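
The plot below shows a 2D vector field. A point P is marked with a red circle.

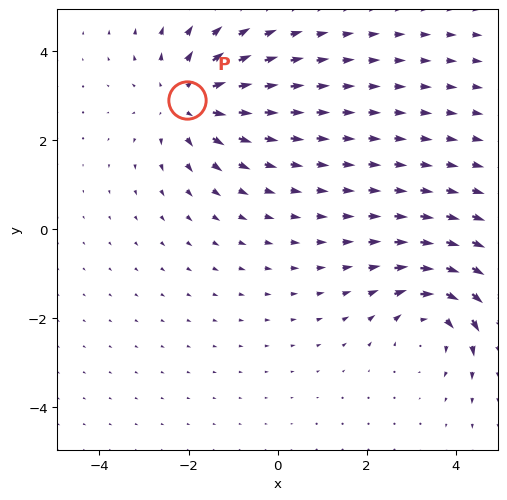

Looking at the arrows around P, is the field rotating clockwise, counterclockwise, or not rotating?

not rotating

Near P at (-2.0, 2.9) the arrows show no circulation. The curl there is ≈0.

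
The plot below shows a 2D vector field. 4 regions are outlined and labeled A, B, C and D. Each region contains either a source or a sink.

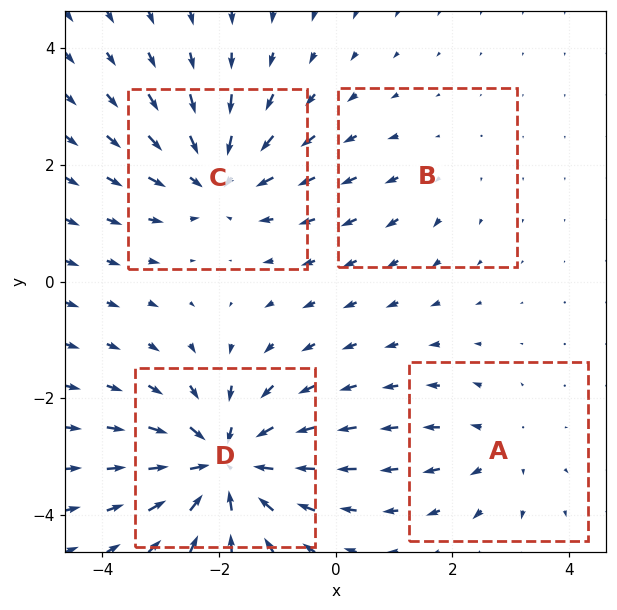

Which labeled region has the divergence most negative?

D

Divergence at each region's feature centre — A: about +3, B: about +2, C: about -5, D: about -7. Region D is most negative.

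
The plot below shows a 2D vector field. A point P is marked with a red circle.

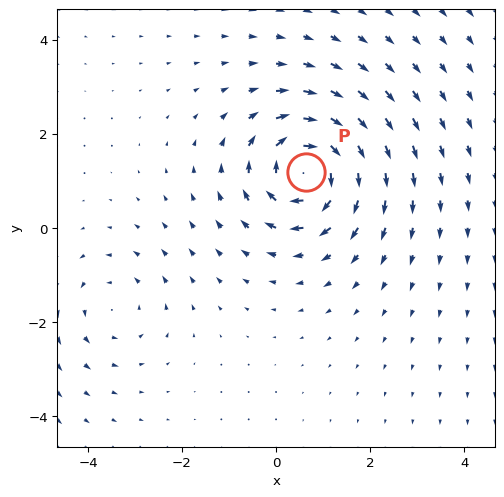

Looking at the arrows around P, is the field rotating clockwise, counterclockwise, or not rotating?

Near P at (0.6, 1.2) the arrows circulate clockwise. The curl (z-component) there is about -6; negative curl means clockwise rotation.

clockwise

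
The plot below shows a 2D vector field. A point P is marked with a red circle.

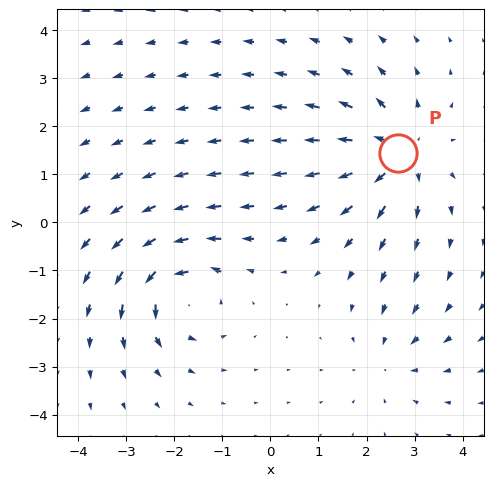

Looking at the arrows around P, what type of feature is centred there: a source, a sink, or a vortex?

source

At P (2.7, 1.4) the arrows spread outward. Divergence about +5, curl ≈0 — positive divergence with near-zero curl is a source.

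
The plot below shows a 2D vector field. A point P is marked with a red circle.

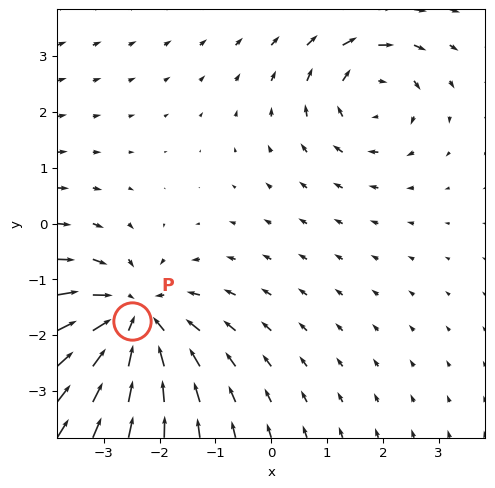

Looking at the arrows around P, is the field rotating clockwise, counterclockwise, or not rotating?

Near P at (-2.5, -1.7) the arrows show no circulation. The curl there is ≈0.

not rotating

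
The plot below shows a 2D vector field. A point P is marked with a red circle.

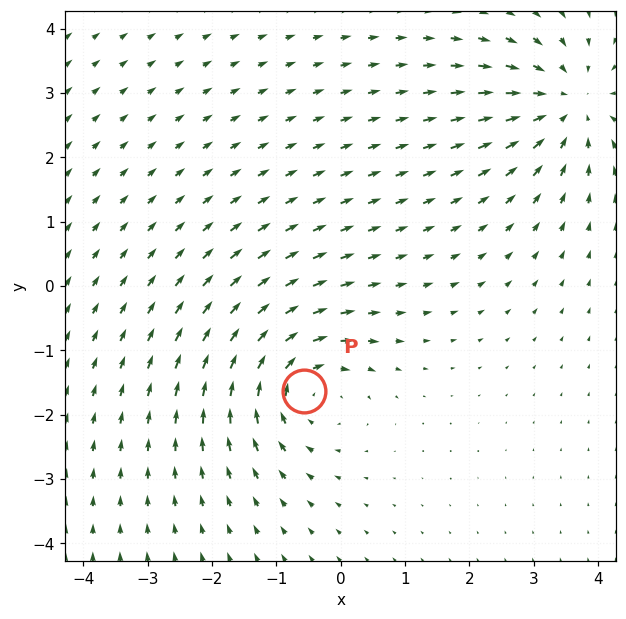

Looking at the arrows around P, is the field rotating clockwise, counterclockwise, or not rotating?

clockwise

Near P at (-0.6, -1.6) the arrows circulate clockwise. The curl (z-component) there is about -3; negative curl means clockwise rotation.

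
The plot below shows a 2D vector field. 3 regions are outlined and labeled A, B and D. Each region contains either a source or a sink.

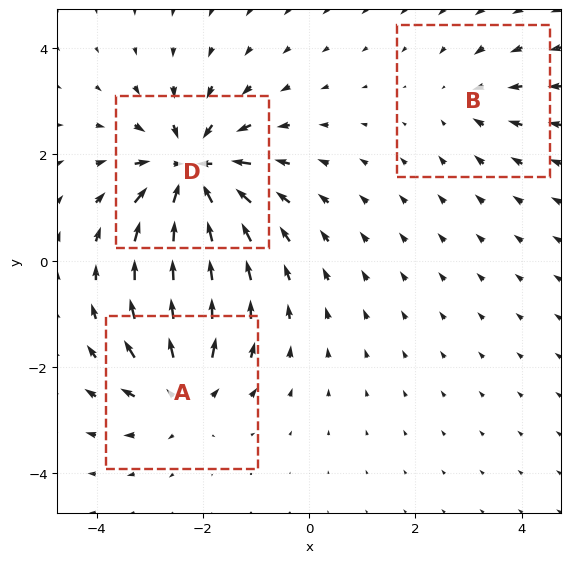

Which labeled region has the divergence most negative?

D

Divergence at each region's feature centre — A: about +4, B: about -2, D: about -6. Region D is most negative.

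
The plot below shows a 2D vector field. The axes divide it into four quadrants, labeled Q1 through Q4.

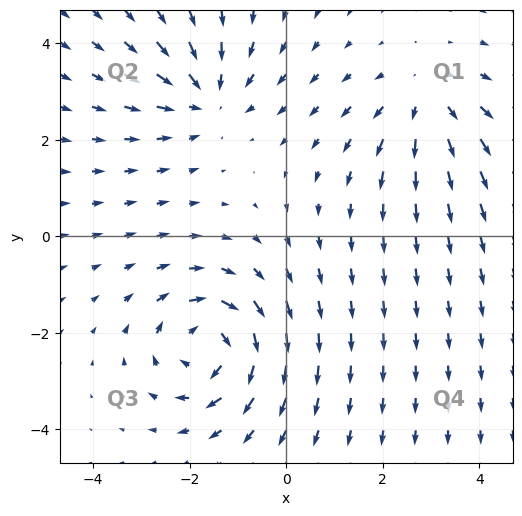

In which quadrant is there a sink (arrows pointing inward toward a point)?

Q2

The sink sits at approximately (-1.6, 2.9), which lies in quadrant Q2. The divergence there is about -3, negative as expected for a sink.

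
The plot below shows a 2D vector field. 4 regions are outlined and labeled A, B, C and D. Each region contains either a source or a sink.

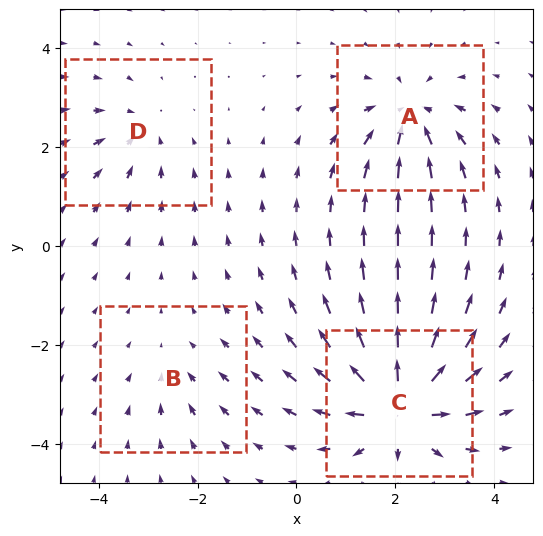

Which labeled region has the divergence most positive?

C

Divergence at each region's feature centre — A: about -6, B: about -2, C: about +9, D: about -4. Region C is most positive.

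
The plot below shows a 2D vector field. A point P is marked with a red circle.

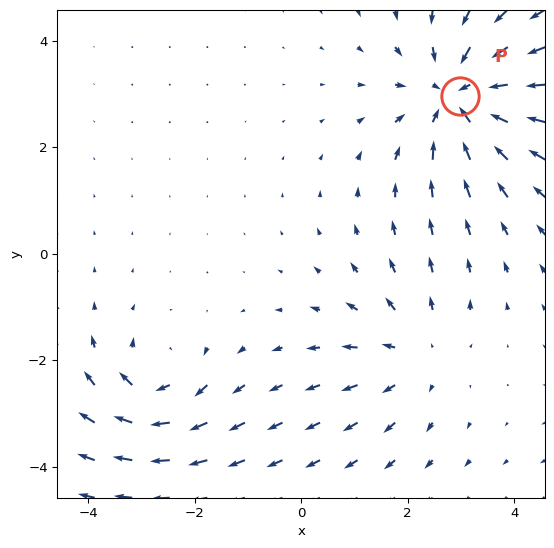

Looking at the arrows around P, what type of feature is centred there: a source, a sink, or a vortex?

At P (3.0, 3.0) the arrows converge inward. Divergence about -4, curl ≈0 — negative divergence with near-zero curl is a sink.

sink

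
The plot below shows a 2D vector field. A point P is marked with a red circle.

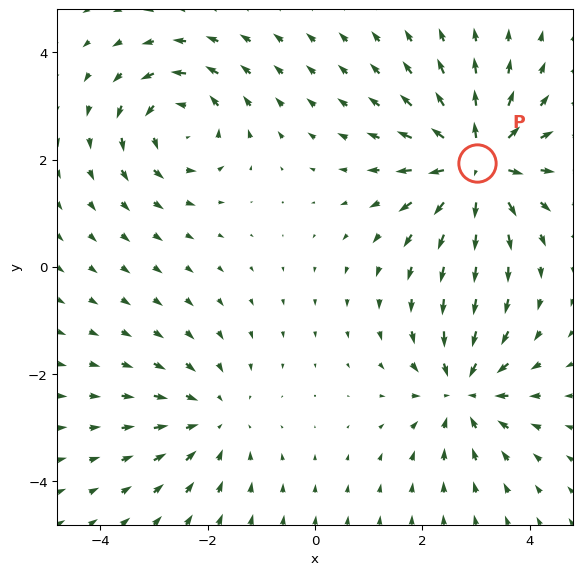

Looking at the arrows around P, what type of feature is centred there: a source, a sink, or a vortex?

source

At P (3.0, 1.9) the arrows spread outward. Divergence about +6, curl ≈0 — positive divergence with near-zero curl is a source.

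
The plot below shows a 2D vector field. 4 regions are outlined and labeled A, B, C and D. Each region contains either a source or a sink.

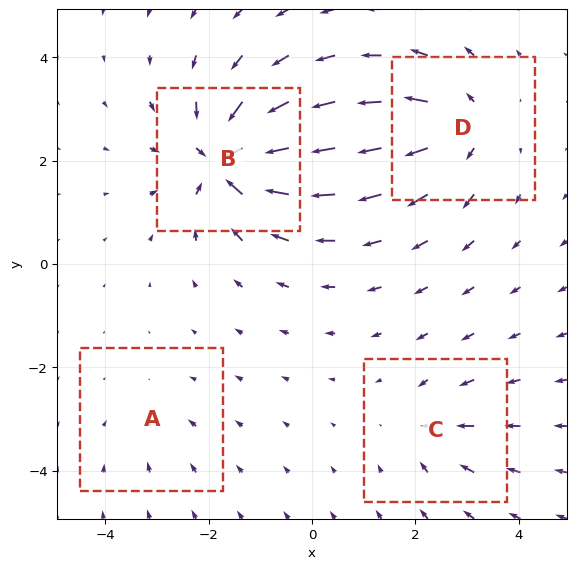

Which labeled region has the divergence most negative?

Divergence at each region's feature centre — A: about -2, B: about -9, C: about -4, D: about +6. Region B is most negative.

B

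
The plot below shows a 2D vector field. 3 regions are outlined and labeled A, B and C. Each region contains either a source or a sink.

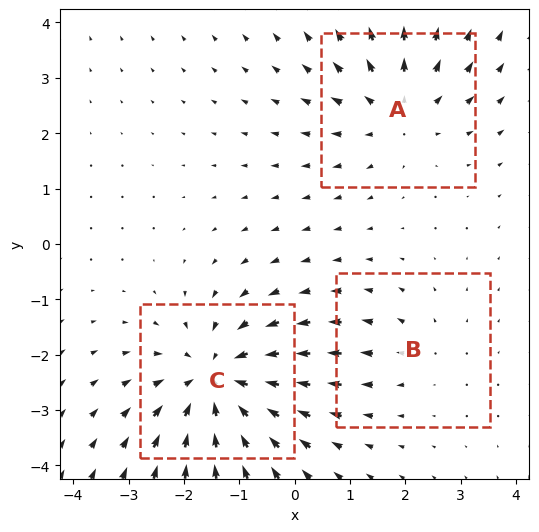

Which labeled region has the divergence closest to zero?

Divergence at each region's feature centre — A: about +3, B: about +2, C: about -5. Region B is closest to zero.

B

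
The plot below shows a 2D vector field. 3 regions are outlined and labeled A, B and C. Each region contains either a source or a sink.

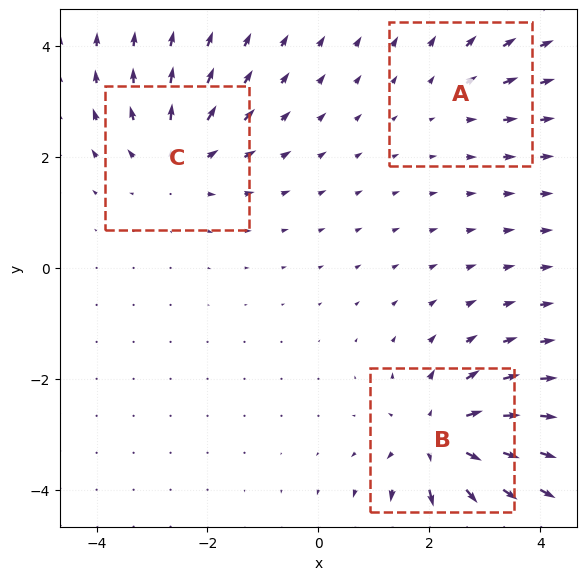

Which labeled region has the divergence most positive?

Divergence at each region's feature centre — A: about +2, B: about +5, C: about +3. Region B is most positive.

B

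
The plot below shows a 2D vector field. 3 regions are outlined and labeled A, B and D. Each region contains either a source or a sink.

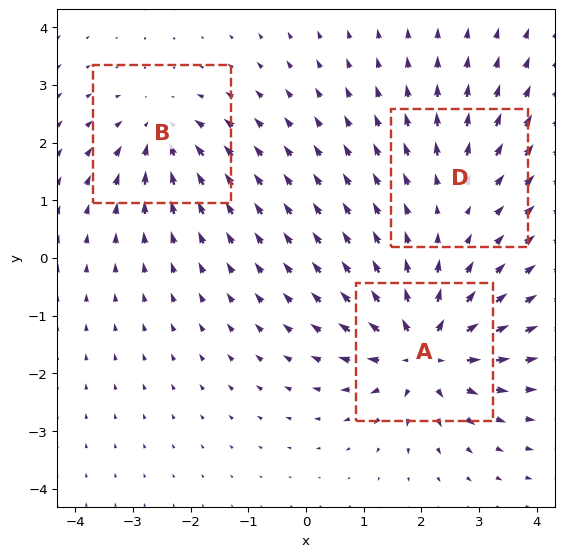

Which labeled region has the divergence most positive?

Divergence at each region's feature centre — A: about +6, B: about -4, D: about +2. Region A is most positive.

A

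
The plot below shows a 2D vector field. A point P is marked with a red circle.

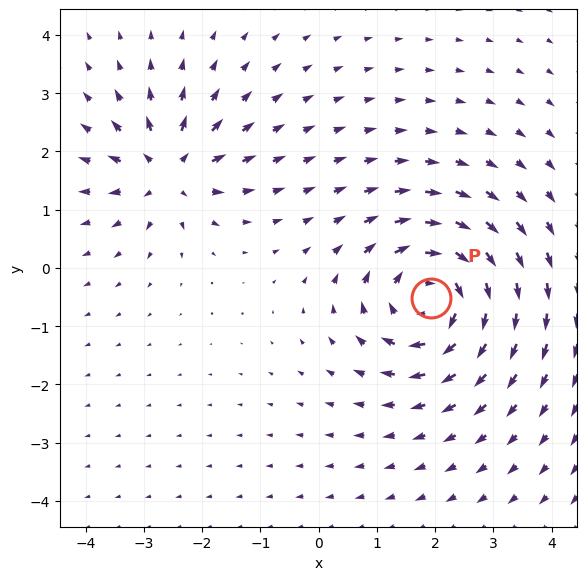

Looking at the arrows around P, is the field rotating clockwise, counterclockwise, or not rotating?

clockwise

Near P at (1.9, -0.5) the arrows circulate clockwise. The curl (z-component) there is about -5; negative curl means clockwise rotation.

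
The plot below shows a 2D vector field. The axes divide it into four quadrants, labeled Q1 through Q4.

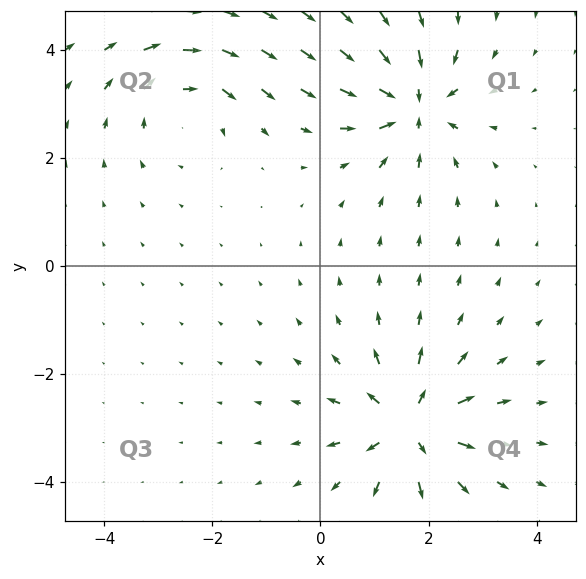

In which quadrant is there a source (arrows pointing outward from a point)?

The source sits at approximately (1.6, -2.9), which lies in quadrant Q4. The divergence there is about +5, positive as expected for a source.

Q4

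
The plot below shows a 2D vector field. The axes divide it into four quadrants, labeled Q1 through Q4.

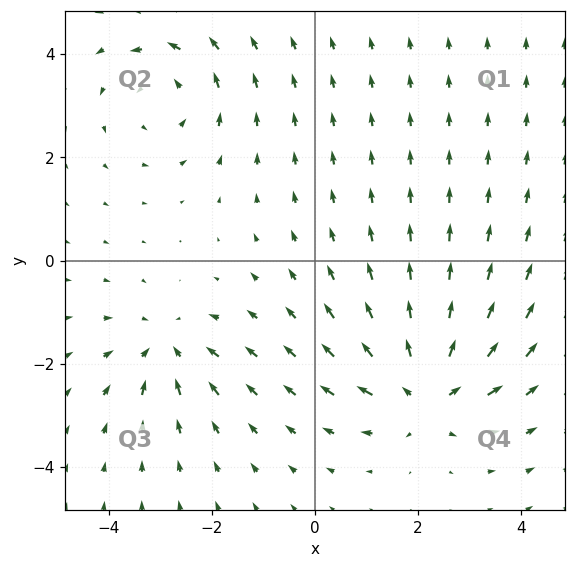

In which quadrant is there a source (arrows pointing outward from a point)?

The source sits at approximately (2.2, -2.5), which lies in quadrant Q4. The divergence there is about +5, positive as expected for a source.

Q4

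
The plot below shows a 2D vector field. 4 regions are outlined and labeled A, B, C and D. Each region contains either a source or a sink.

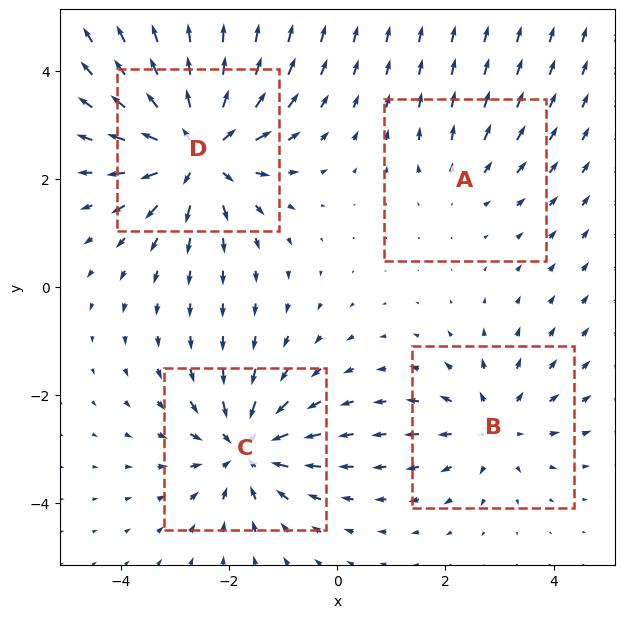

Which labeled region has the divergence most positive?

Divergence at each region's feature centre — A: about +2, B: about +4, C: about -5, D: about +7. Region D is most positive.

D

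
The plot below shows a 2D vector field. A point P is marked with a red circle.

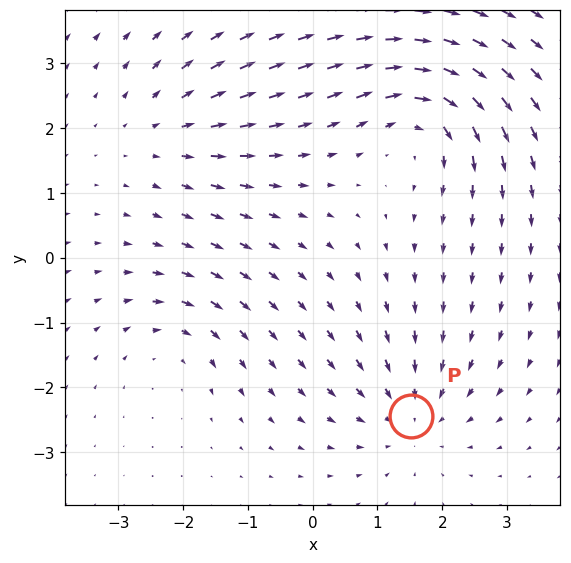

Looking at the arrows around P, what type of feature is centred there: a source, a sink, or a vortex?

At P (1.5, -2.4) the arrows converge inward. Divergence about -4, curl ≈0 — negative divergence with near-zero curl is a sink.

sink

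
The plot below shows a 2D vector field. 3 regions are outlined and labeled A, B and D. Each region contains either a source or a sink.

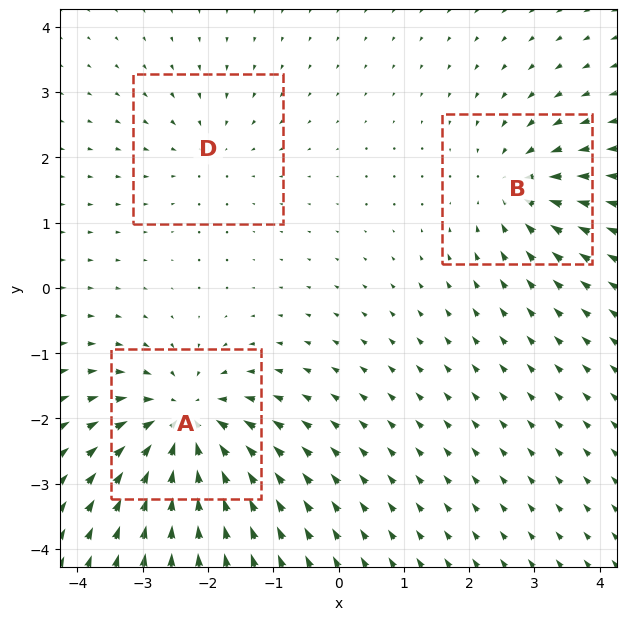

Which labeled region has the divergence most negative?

A

Divergence at each region's feature centre — A: about -6, B: about -4, D: about -2. Region A is most negative.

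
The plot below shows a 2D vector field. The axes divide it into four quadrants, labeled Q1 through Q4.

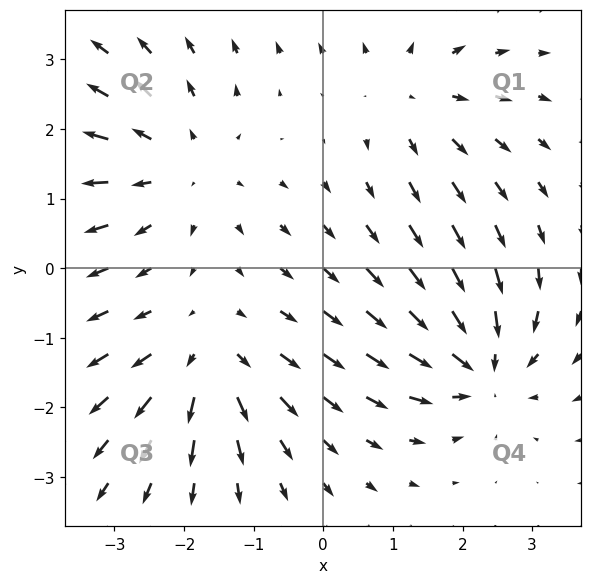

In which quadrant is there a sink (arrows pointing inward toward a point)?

The sink sits at approximately (2.3, -1.4), which lies in quadrant Q4. The divergence there is about -7, negative as expected for a sink.

Q4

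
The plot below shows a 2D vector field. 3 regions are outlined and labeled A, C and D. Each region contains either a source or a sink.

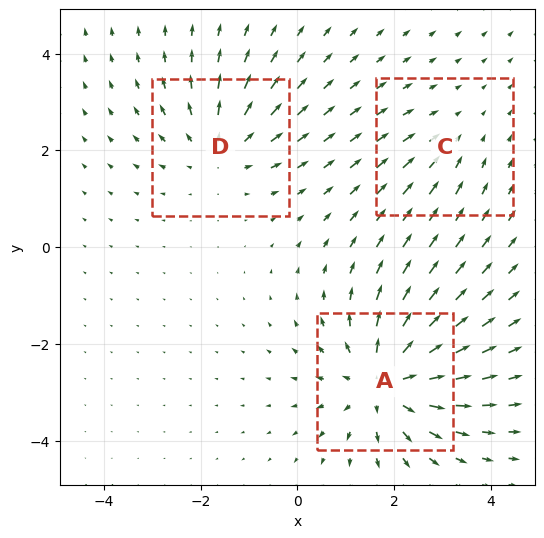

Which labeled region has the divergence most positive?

Divergence at each region's feature centre — A: about +5, C: about -2, D: about +3. Region A is most positive.

A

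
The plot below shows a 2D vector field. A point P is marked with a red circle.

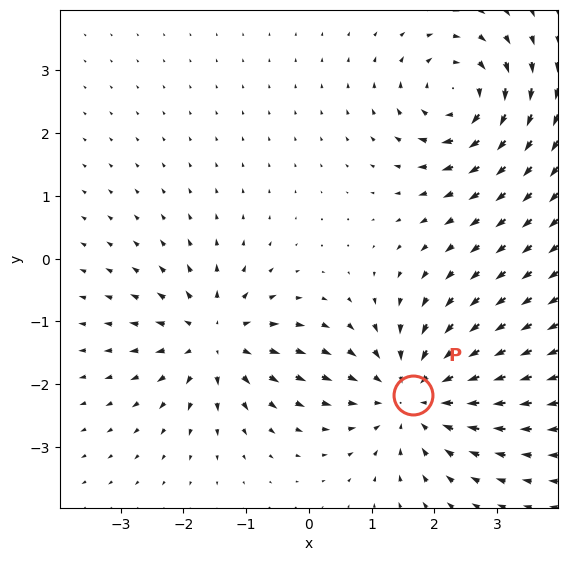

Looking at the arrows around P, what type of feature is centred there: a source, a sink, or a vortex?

sink

At P (1.7, -2.2) the arrows converge inward. Divergence about -5, curl ≈0 — negative divergence with near-zero curl is a sink.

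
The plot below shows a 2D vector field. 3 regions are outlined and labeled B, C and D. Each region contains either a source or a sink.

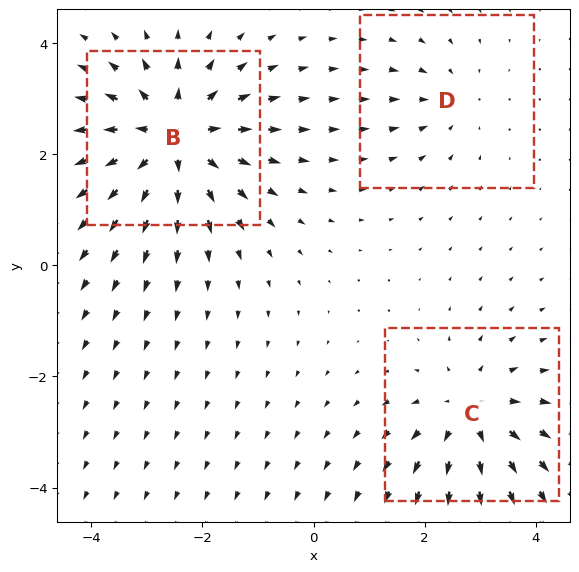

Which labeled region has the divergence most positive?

B

Divergence at each region's feature centre — B: about +5, C: about +3, D: about -2. Region B is most positive.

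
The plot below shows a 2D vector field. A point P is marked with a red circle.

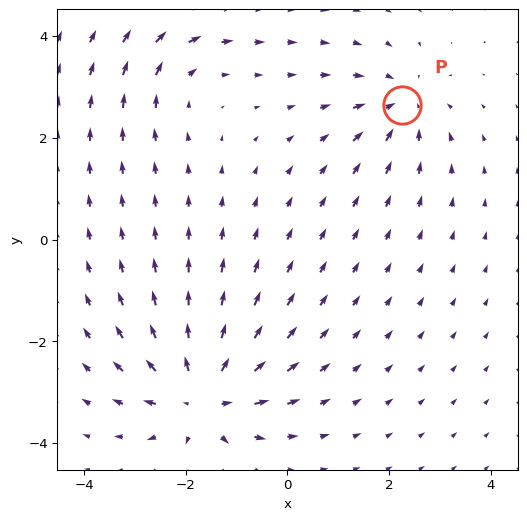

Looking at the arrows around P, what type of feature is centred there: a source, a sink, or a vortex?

sink

At P (2.3, 2.7) the arrows converge inward. Divergence about -3, curl ≈0 — negative divergence with near-zero curl is a sink.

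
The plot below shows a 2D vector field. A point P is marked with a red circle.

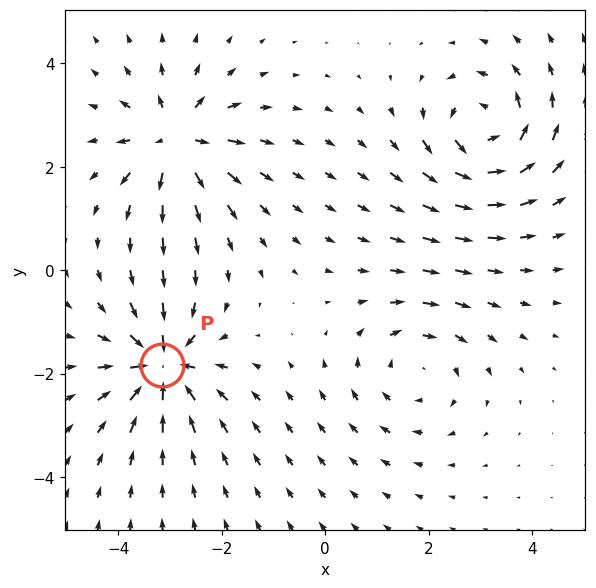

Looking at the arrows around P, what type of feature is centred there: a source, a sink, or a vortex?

sink

At P (-3.2, -1.8) the arrows converge inward. Divergence about -7, curl ≈0 — negative divergence with near-zero curl is a sink.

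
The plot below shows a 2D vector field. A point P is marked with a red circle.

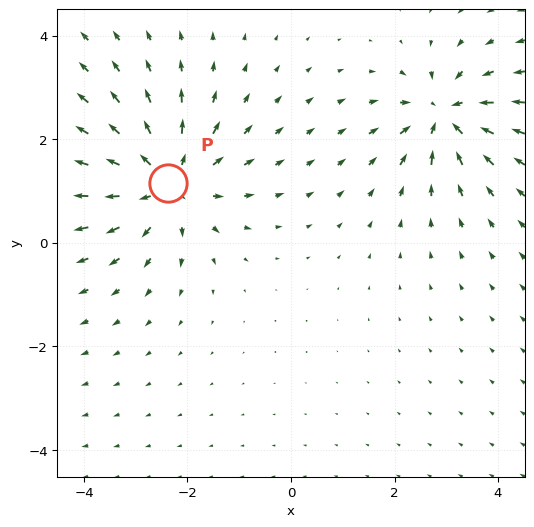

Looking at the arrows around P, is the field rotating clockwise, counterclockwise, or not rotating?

Near P at (-2.4, 1.2) the arrows show no circulation. The curl there is ≈0.

not rotating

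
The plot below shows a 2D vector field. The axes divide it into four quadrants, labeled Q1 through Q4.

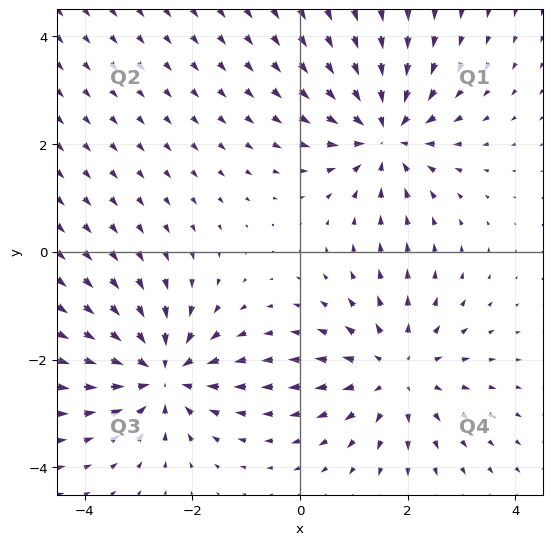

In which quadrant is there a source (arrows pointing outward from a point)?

The source sits at approximately (1.8, -2.2), which lies in quadrant Q4. The divergence there is about +4, positive as expected for a source.

Q4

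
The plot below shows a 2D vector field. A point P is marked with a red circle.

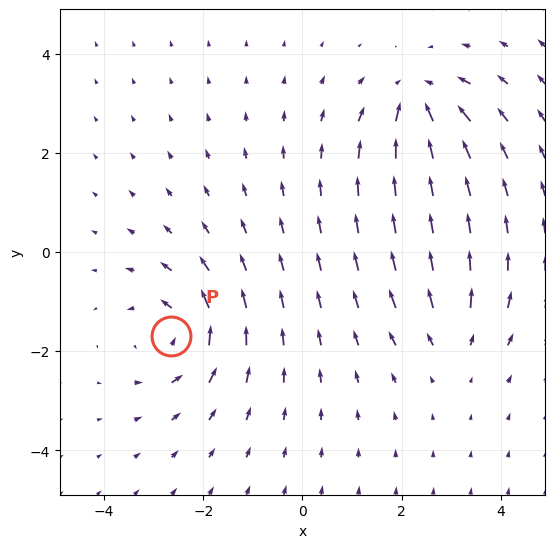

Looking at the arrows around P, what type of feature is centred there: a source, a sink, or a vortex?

At P (-2.6, -1.7) the arrows circulate counterclockwise. Divergence ≈0, curl about +5 — near-zero divergence with nonzero curl is a vortex.

vortex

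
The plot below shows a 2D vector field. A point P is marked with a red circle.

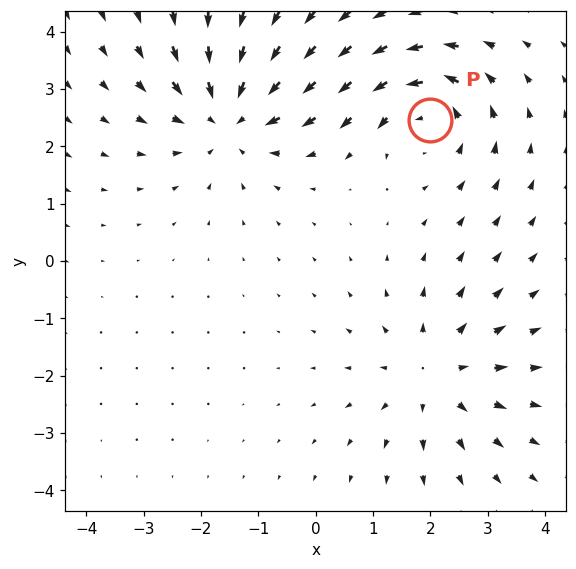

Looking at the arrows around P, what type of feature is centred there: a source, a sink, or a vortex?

vortex

At P (2.0, 2.5) the arrows circulate counterclockwise. Divergence ≈0, curl about +4 — near-zero divergence with nonzero curl is a vortex.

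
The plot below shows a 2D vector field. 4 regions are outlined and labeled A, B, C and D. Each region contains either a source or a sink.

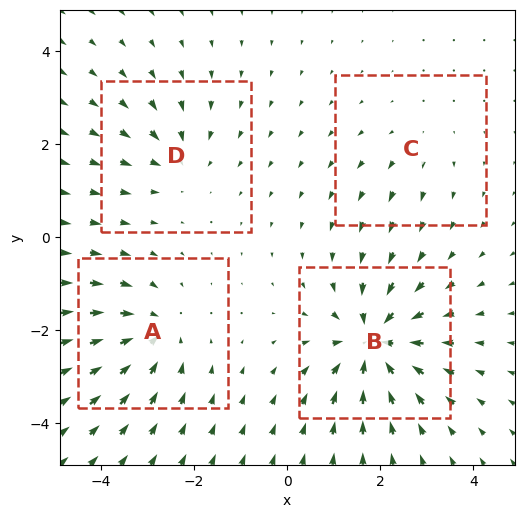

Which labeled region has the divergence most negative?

Divergence at each region's feature centre — A: about -5, B: about -8, C: about +2, D: about -4. Region B is most negative.

B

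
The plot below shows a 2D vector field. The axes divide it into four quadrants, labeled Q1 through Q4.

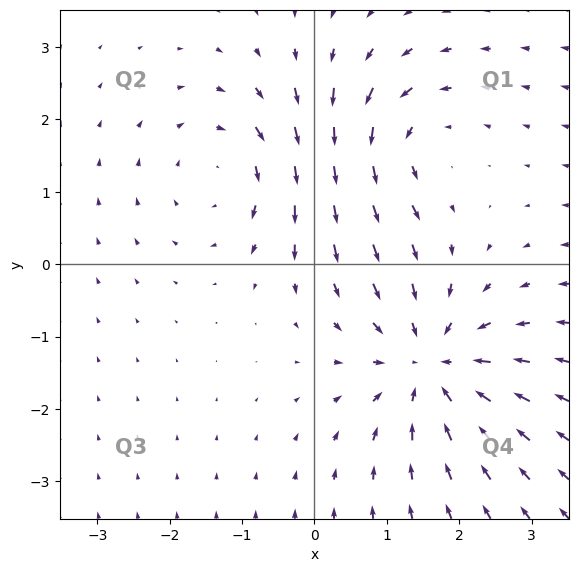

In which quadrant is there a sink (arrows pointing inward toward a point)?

The sink sits at approximately (1.6, -1.4), which lies in quadrant Q4. The divergence there is about -5, negative as expected for a sink.

Q4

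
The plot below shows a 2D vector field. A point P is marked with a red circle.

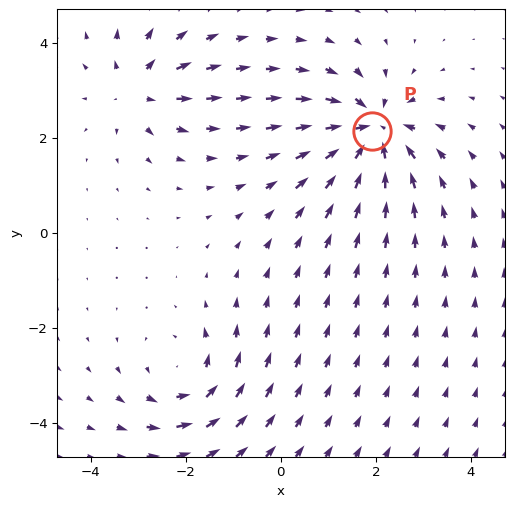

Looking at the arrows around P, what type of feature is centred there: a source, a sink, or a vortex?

sink

At P (1.9, 2.1) the arrows converge inward. Divergence about -5, curl ≈0 — negative divergence with near-zero curl is a sink.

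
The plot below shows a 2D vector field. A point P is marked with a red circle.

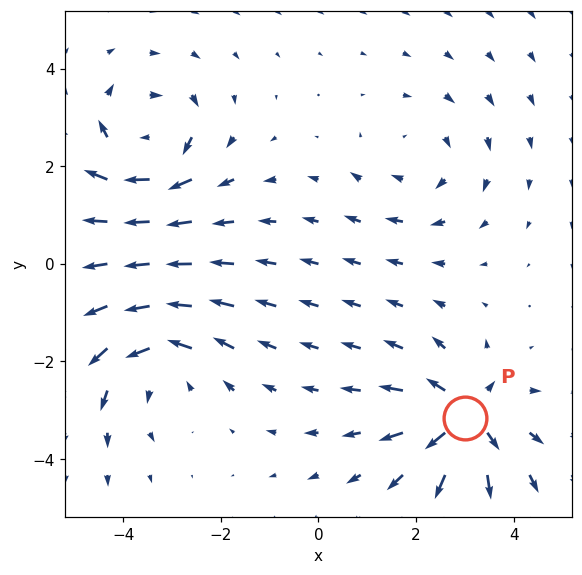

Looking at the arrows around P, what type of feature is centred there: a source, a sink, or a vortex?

source

At P (3.0, -3.2) the arrows spread outward. Divergence about +5, curl ≈0 — positive divergence with near-zero curl is a source.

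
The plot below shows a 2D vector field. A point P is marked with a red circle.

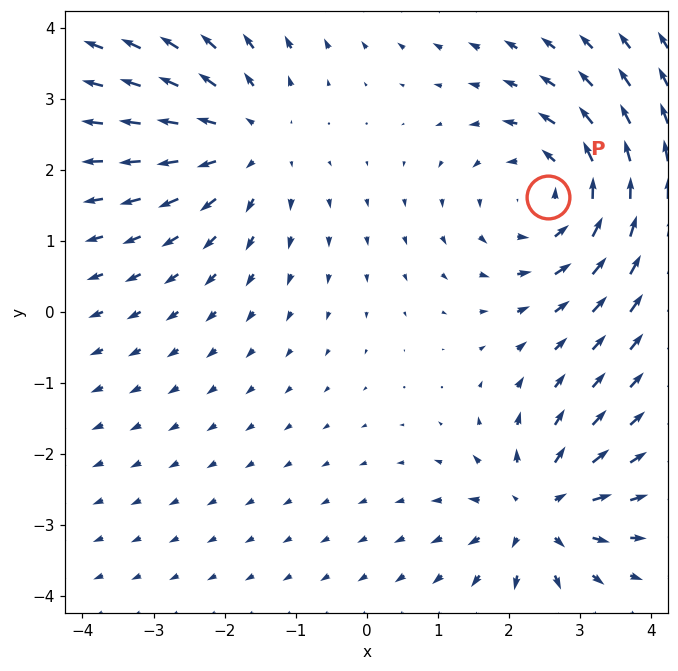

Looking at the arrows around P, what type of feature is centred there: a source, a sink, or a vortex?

At P (2.6, 1.6) the arrows circulate counterclockwise. Divergence ≈0, curl about +4 — near-zero divergence with nonzero curl is a vortex.

vortex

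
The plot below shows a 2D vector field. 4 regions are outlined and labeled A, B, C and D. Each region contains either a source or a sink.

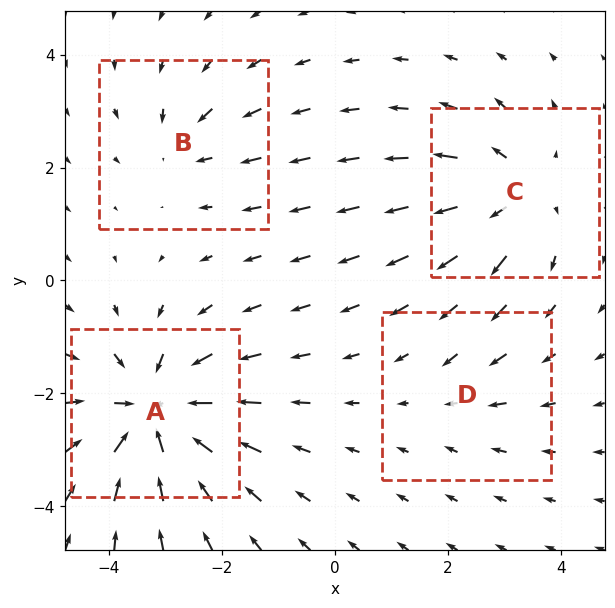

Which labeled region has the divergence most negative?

Divergence at each region's feature centre — A: about -7, B: about -3, C: about +5, D: about -2. Region A is most negative.

A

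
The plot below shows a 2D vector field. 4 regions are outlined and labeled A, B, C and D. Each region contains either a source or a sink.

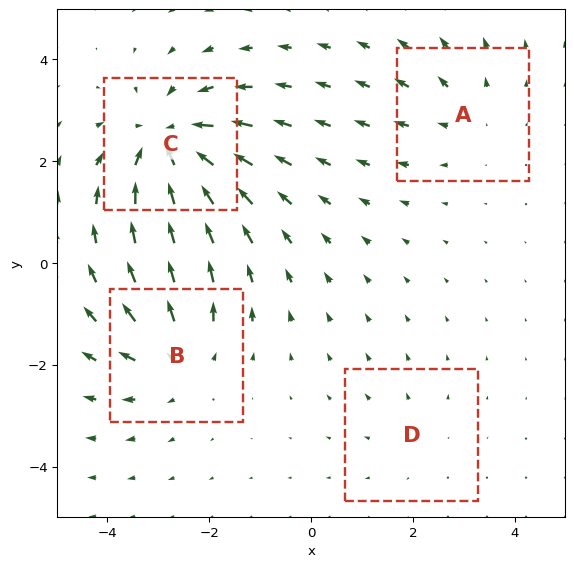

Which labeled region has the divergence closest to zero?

Divergence at each region's feature centre — A: about +3, B: about +4, C: about -7, D: about +2. Region D is closest to zero.

D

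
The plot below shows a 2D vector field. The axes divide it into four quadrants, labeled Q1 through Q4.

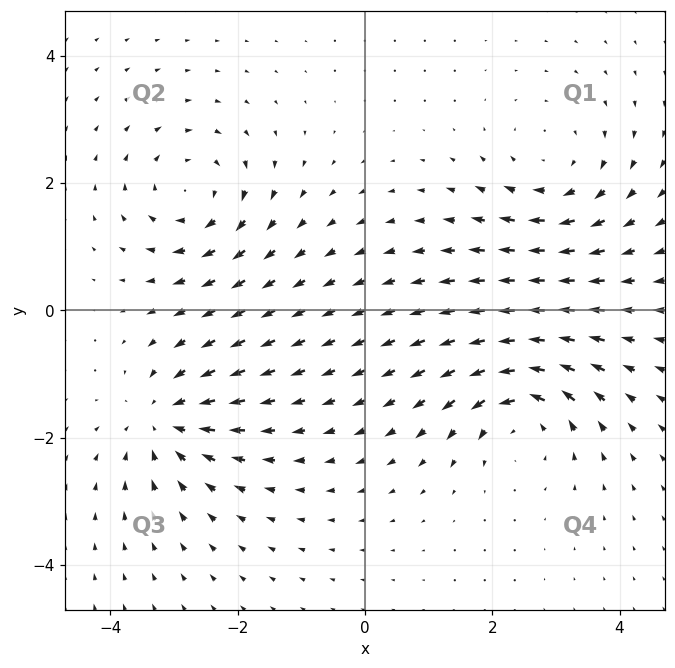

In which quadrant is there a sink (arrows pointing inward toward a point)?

Q3

The sink sits at approximately (-3.1, -1.7), which lies in quadrant Q3. The divergence there is about -6, negative as expected for a sink.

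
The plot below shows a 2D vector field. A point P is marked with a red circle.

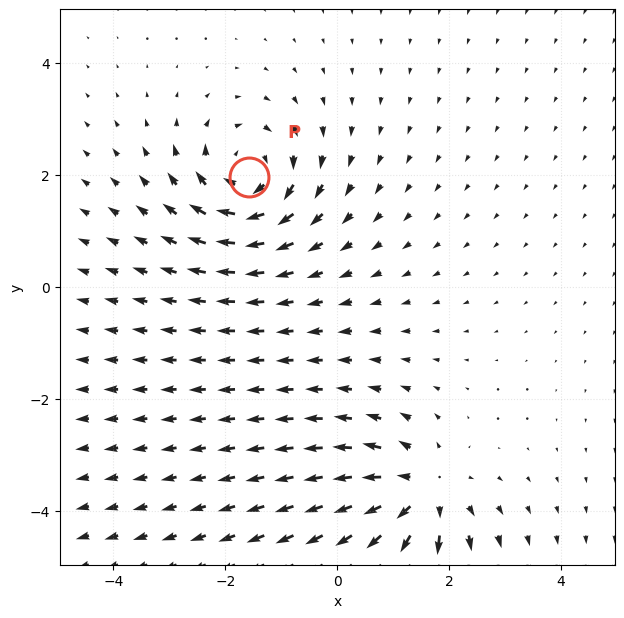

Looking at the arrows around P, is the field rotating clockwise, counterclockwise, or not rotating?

Near P at (-1.6, 2.0) the arrows circulate clockwise. The curl (z-component) there is about -5; negative curl means clockwise rotation.

clockwise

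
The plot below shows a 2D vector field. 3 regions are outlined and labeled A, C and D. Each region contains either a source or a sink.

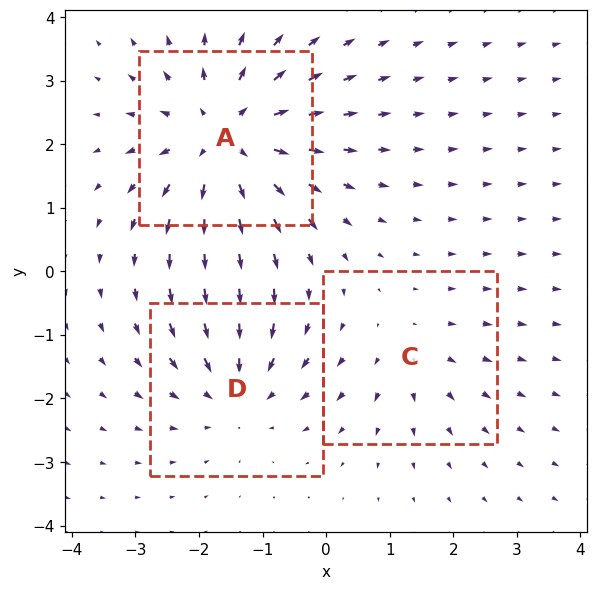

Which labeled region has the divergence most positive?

Divergence at each region's feature centre — A: about +4, C: about +2, D: about -3. Region A is most positive.

A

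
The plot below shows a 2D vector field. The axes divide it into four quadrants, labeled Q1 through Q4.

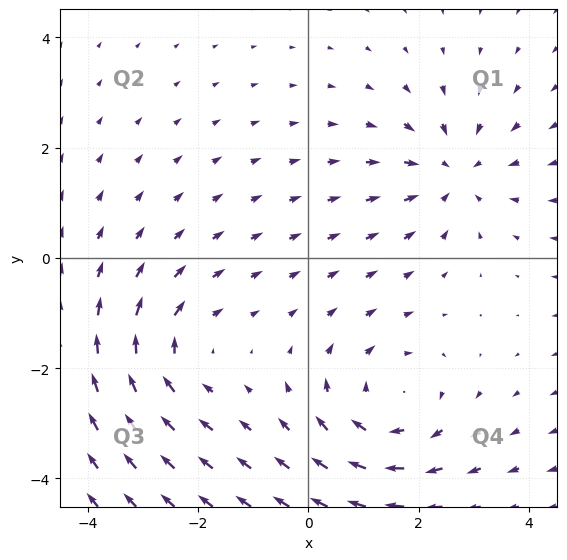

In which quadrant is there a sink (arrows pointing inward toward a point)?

Q1

The sink sits at approximately (2.6, 1.5), which lies in quadrant Q1. The divergence there is about -4, negative as expected for a sink.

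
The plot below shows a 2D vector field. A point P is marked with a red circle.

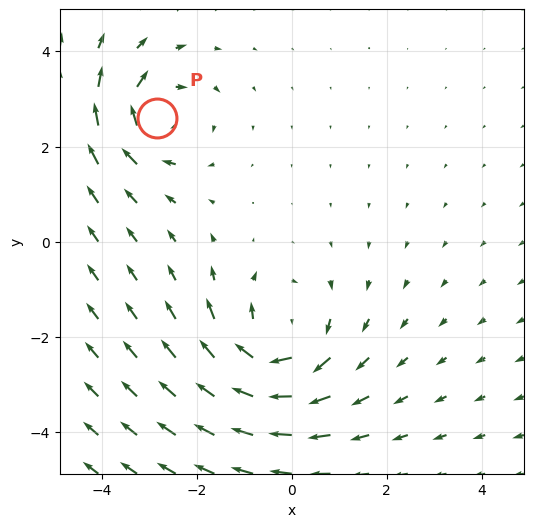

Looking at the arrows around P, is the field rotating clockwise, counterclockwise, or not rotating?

clockwise

Near P at (-2.8, 2.6) the arrows circulate clockwise. The curl (z-component) there is about -4; negative curl means clockwise rotation.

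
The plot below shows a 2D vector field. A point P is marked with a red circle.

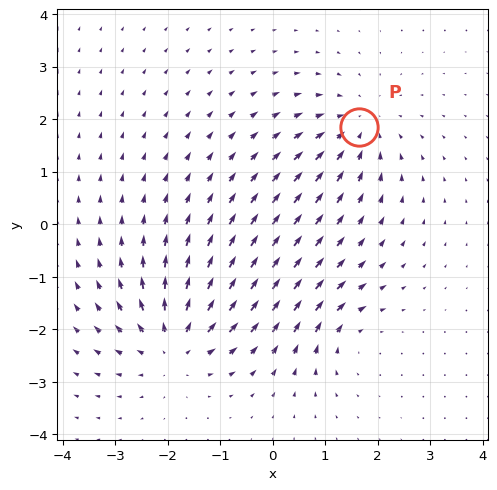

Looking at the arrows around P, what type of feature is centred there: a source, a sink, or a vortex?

At P (1.6, 1.8) the arrows converge inward. Divergence about -3, curl ≈0 — negative divergence with near-zero curl is a sink.

sink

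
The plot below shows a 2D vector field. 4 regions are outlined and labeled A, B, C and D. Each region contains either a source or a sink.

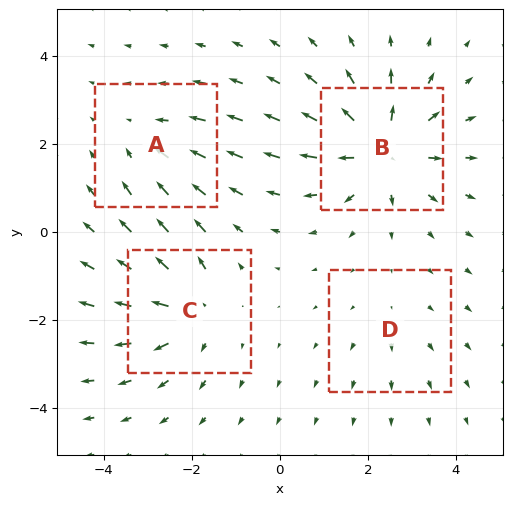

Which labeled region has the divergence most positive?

Divergence at each region's feature centre — A: about -3, B: about +6, C: about +5, D: about +2. Region B is most positive.

B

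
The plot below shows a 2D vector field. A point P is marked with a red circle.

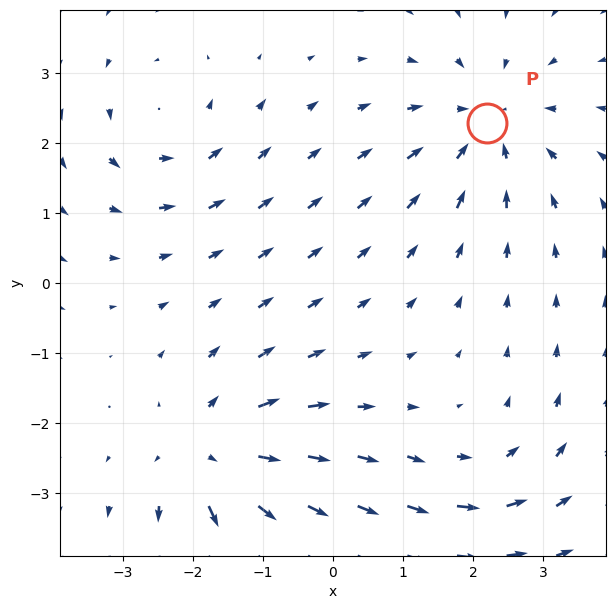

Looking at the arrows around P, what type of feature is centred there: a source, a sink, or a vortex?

sink

At P (2.2, 2.3) the arrows converge inward. Divergence about -5, curl ≈0 — negative divergence with near-zero curl is a sink.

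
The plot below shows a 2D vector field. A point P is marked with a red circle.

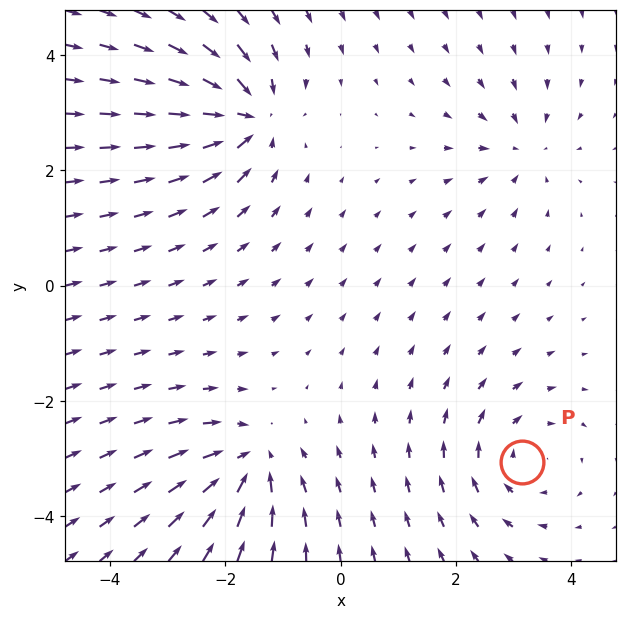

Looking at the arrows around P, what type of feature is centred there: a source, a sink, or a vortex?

At P (3.1, -3.1) the arrows circulate clockwise. Divergence ≈0, curl about -4 — near-zero divergence with nonzero curl is a vortex.

vortex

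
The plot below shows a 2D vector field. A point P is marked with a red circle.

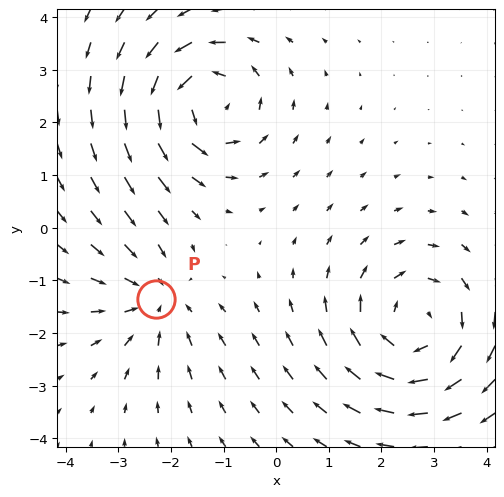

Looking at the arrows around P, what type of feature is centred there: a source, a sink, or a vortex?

sink

At P (-2.3, -1.4) the arrows converge inward. Divergence about -3, curl ≈0 — negative divergence with near-zero curl is a sink.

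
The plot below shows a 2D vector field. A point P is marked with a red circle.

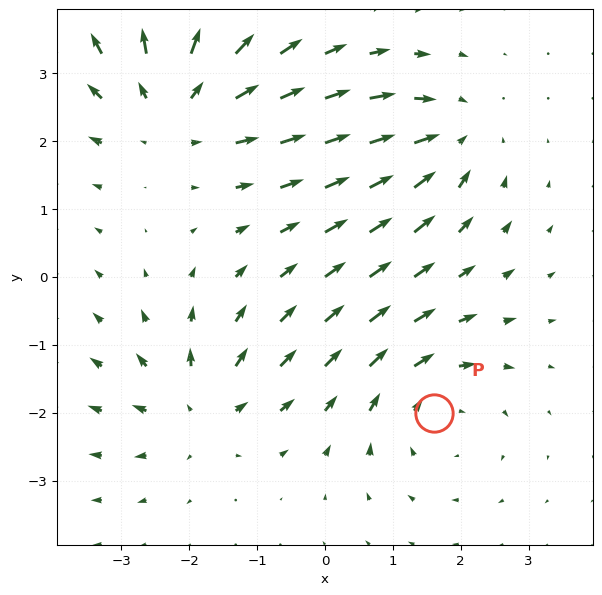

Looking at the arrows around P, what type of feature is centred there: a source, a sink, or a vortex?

vortex

At P (1.6, -2.0) the arrows circulate clockwise. Divergence ≈0, curl about -3 — near-zero divergence with nonzero curl is a vortex.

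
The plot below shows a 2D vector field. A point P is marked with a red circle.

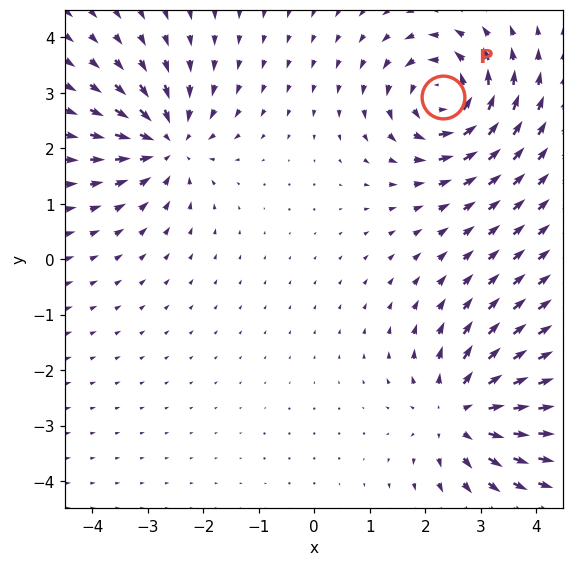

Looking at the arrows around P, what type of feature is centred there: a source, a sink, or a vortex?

vortex

At P (2.3, 2.9) the arrows circulate counterclockwise. Divergence ≈0, curl about +5 — near-zero divergence with nonzero curl is a vortex.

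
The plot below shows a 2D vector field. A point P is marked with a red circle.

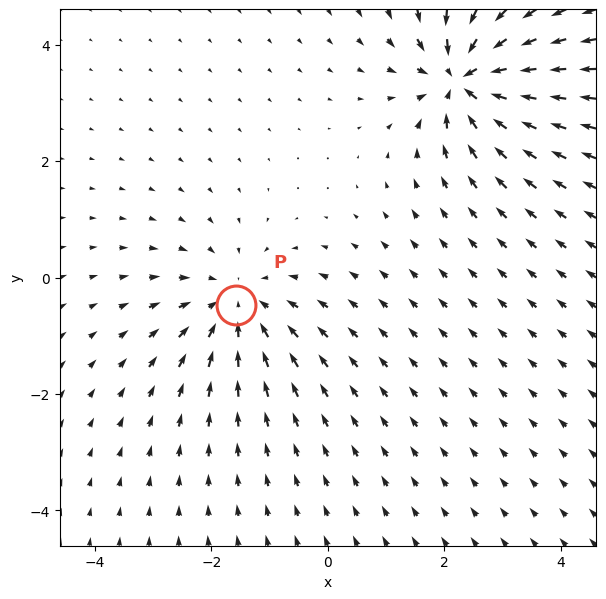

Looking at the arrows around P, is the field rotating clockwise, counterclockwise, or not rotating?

not rotating

Near P at (-1.6, -0.5) the arrows show no circulation. The curl there is ≈0.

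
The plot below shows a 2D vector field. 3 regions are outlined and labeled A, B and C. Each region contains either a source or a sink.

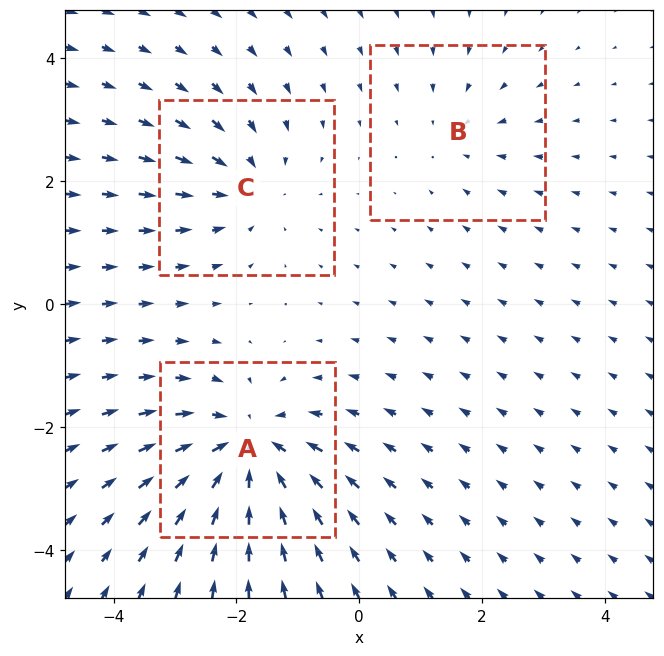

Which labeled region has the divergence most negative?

A

Divergence at each region's feature centre — A: about -5, B: about -2, C: about -3. Region A is most negative.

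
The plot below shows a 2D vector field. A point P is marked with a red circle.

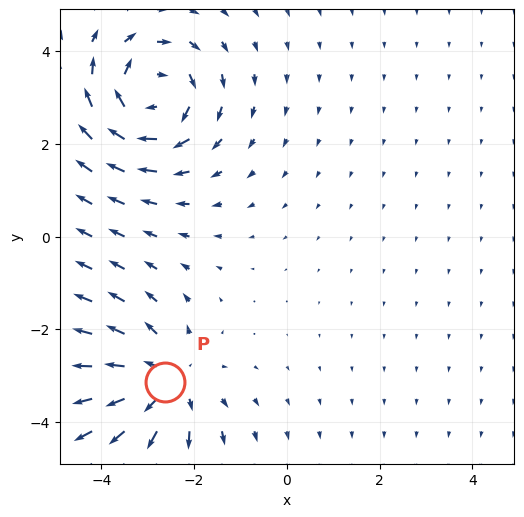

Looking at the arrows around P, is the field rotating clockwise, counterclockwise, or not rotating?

not rotating

Near P at (-2.6, -3.1) the arrows show no circulation. The curl there is ≈0.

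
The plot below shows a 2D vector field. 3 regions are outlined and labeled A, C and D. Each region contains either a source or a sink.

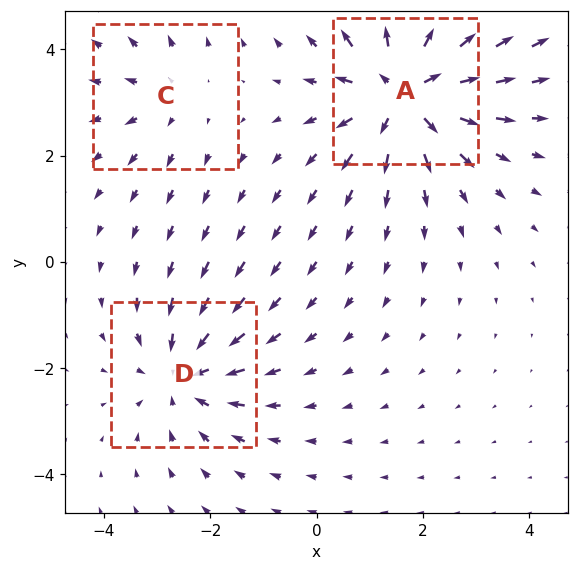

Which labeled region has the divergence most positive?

Divergence at each region's feature centre — A: about +5, C: about +2, D: about -3. Region A is most positive.

A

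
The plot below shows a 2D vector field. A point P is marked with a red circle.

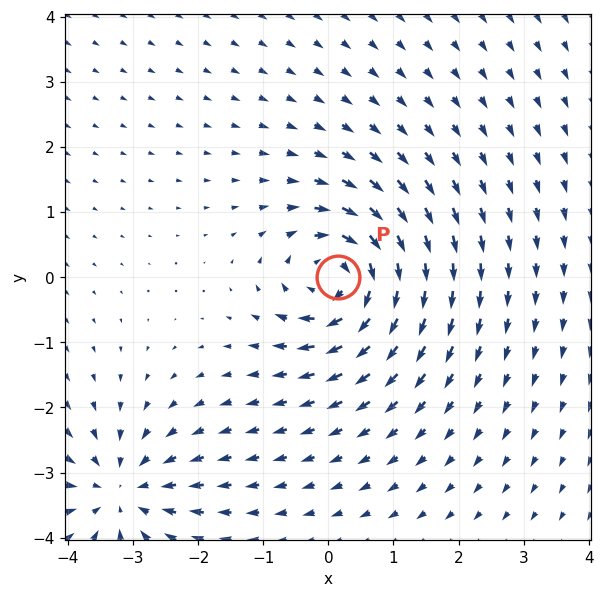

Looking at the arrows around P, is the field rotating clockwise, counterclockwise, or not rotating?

Near P at (0.2, 0.0) the arrows circulate clockwise. The curl (z-component) there is about -6; negative curl means clockwise rotation.

clockwise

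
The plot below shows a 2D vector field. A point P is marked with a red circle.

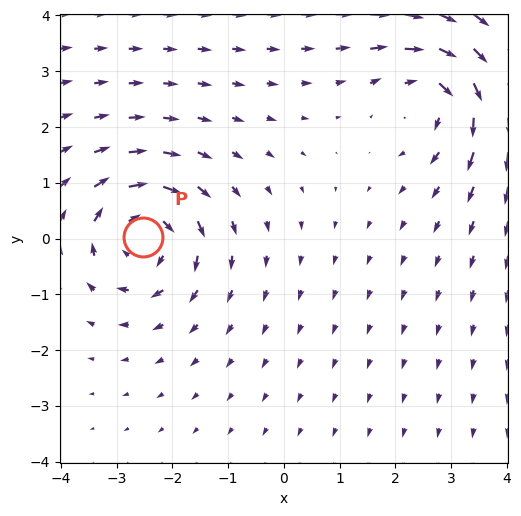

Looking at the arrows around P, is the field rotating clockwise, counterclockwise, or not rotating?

clockwise

Near P at (-2.5, 0.0) the arrows circulate clockwise. The curl (z-component) there is about -6; negative curl means clockwise rotation.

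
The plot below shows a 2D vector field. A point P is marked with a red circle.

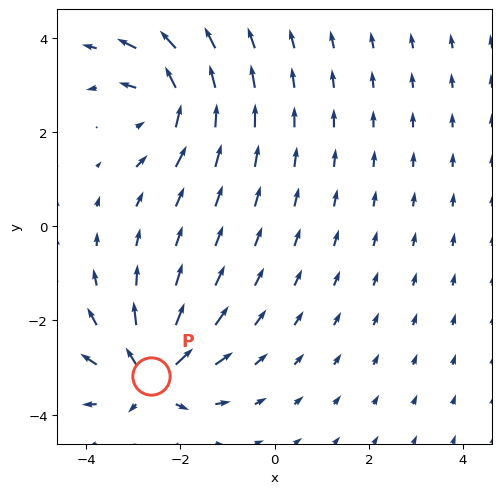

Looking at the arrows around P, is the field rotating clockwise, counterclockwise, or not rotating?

Near P at (-2.6, -3.2) the arrows show no circulation. The curl there is ≈0.

not rotating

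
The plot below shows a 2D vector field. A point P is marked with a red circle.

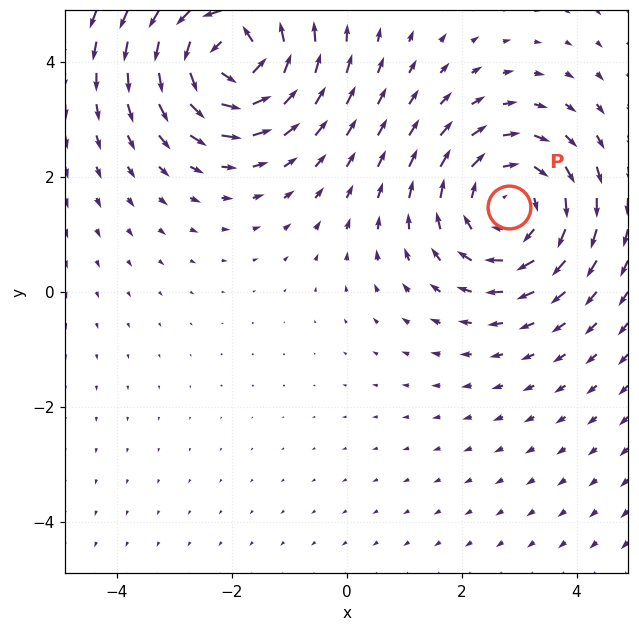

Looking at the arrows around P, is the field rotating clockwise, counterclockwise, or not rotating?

clockwise

Near P at (2.8, 1.5) the arrows circulate clockwise. The curl (z-component) there is about -3; negative curl means clockwise rotation.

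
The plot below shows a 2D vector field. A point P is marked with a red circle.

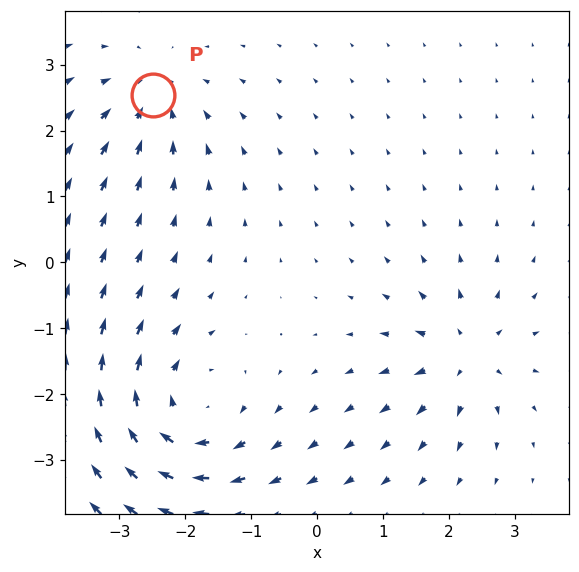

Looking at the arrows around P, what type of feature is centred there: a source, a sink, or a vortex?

sink

At P (-2.5, 2.5) the arrows converge inward. Divergence about -3, curl ≈0 — negative divergence with near-zero curl is a sink.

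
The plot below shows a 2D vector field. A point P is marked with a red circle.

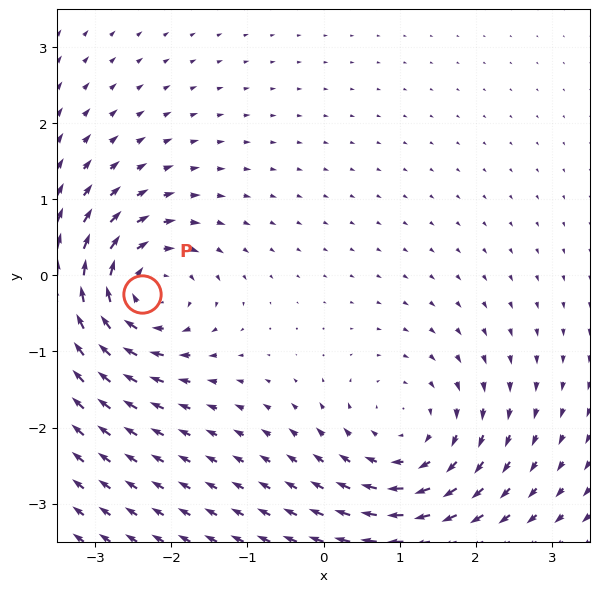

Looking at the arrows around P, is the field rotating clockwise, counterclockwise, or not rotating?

Near P at (-2.4, -0.2) the arrows circulate clockwise. The curl (z-component) there is about -6; negative curl means clockwise rotation.

clockwise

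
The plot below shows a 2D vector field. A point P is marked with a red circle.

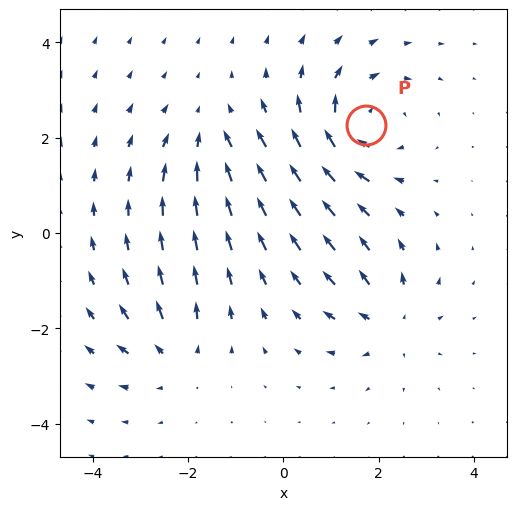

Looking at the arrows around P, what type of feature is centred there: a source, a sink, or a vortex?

vortex

At P (1.7, 2.3) the arrows circulate clockwise. Divergence ≈0, curl about -5 — near-zero divergence with nonzero curl is a vortex.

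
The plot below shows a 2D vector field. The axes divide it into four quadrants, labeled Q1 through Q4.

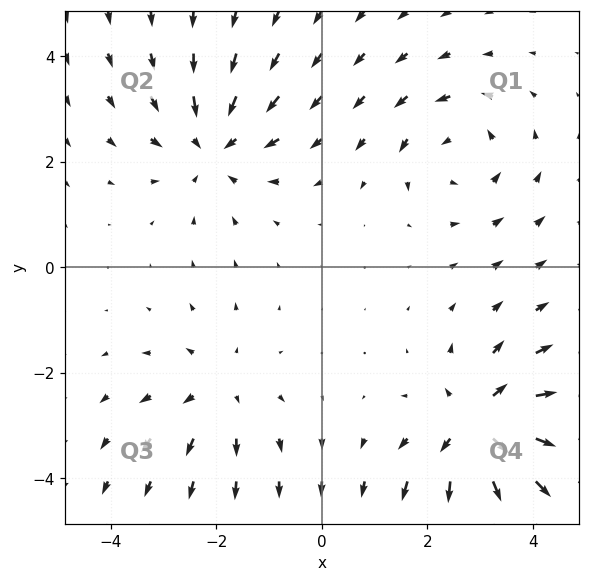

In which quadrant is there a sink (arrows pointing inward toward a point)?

The sink sits at approximately (-2.1, 2.3), which lies in quadrant Q2. The divergence there is about -3, negative as expected for a sink.

Q2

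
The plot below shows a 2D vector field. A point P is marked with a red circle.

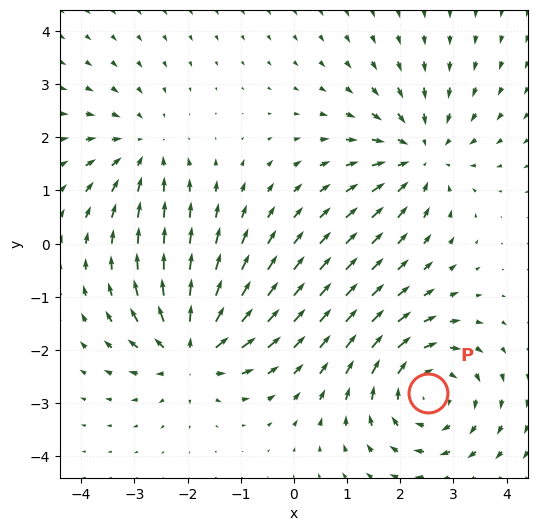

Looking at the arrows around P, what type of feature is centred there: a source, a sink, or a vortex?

vortex

At P (2.5, -2.8) the arrows circulate clockwise. Divergence ≈0, curl about -4 — near-zero divergence with nonzero curl is a vortex.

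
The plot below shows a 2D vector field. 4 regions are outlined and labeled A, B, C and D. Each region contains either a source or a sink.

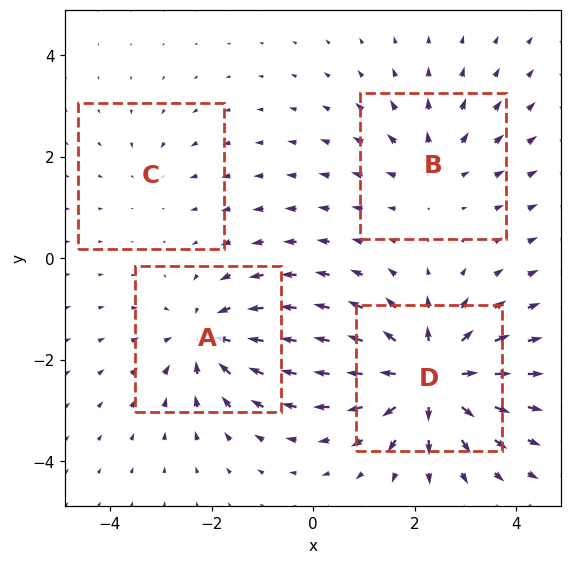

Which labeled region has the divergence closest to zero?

C

Divergence at each region's feature centre — A: about -5, B: about +3, C: about -2, D: about +7. Region C is closest to zero.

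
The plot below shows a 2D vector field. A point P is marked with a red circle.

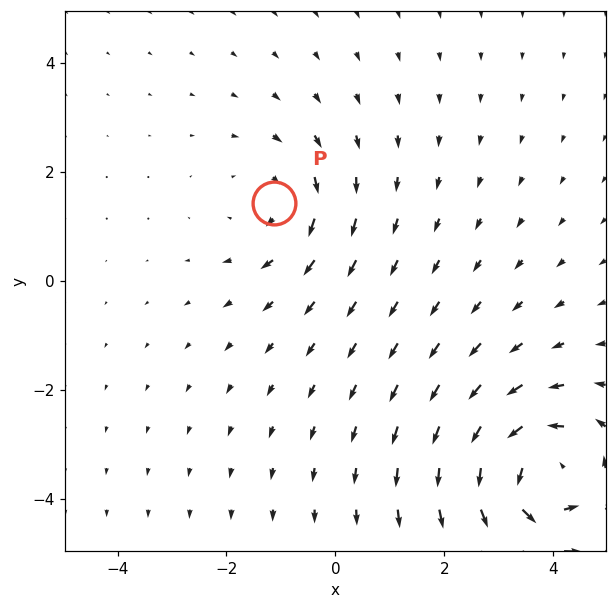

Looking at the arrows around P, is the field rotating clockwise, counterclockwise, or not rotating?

Near P at (-1.1, 1.4) the arrows circulate clockwise. The curl (z-component) there is about -2; negative curl means clockwise rotation.

clockwise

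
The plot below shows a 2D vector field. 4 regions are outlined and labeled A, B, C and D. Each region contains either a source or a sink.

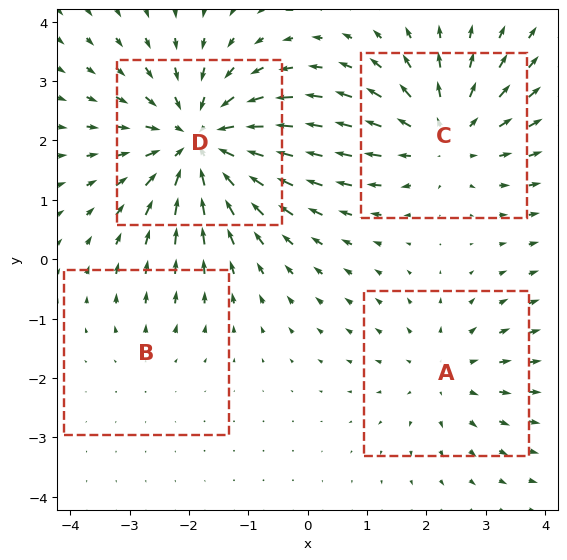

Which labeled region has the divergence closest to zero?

Divergence at each region's feature centre — A: about +3, B: about +2, C: about +5, D: about -7. Region B is closest to zero.

B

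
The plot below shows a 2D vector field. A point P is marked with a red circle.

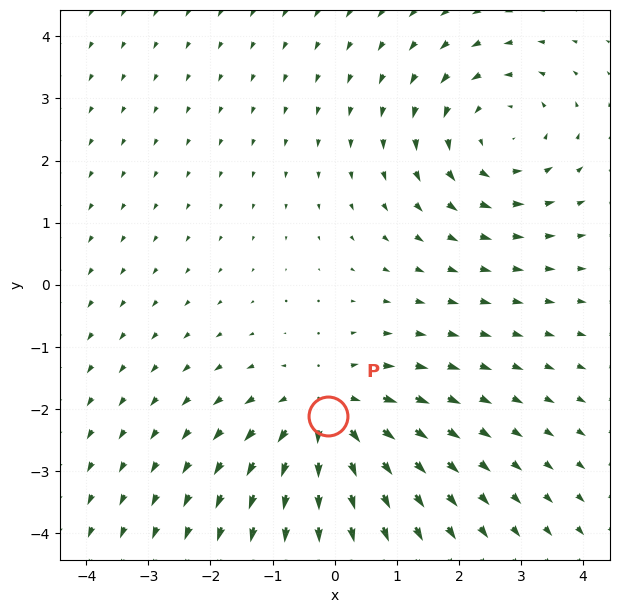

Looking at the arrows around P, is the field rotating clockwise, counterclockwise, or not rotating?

not rotating

Near P at (-0.1, -2.1) the arrows show no circulation. The curl there is ≈0.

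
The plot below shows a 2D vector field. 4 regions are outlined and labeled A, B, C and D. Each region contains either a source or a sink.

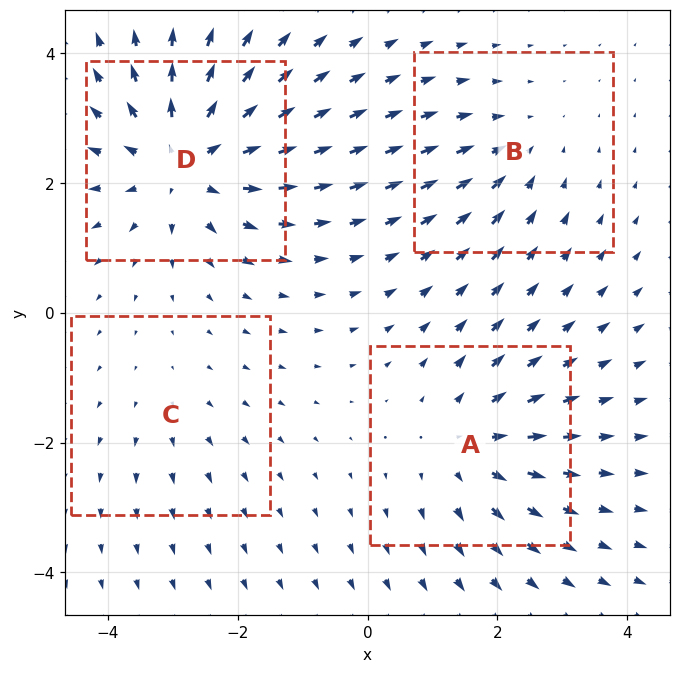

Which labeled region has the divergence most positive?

D

Divergence at each region's feature centre — A: about +4, B: about -3, C: about +2, D: about +6. Region D is most positive.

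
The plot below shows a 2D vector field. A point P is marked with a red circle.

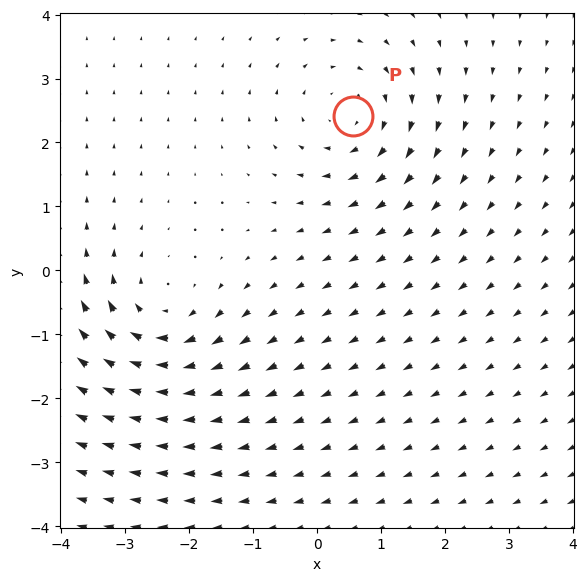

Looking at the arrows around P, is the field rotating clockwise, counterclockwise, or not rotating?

Near P at (0.6, 2.4) the arrows circulate clockwise. The curl (z-component) there is about -4; negative curl means clockwise rotation.

clockwise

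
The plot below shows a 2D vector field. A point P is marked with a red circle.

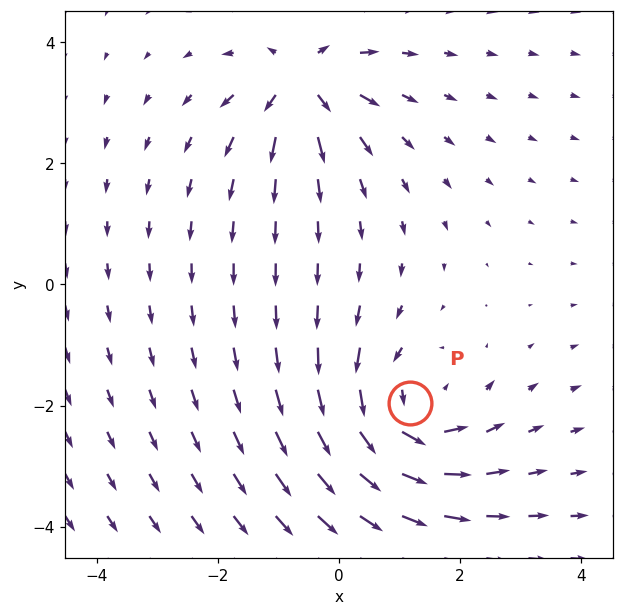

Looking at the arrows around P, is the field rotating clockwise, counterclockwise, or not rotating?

counterclockwise

Near P at (1.2, -2.0) the arrows circulate counterclockwise. The curl (z-component) there is about +5; positive curl means counterclockwise rotation.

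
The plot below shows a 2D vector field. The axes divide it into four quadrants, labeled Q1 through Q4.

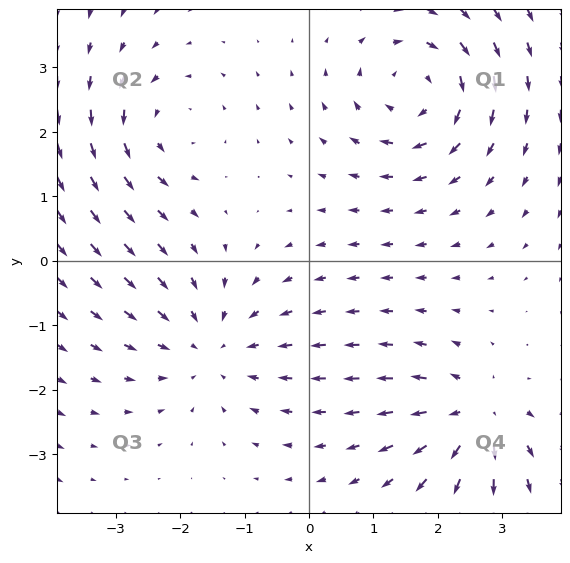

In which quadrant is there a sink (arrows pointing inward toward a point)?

The sink sits at approximately (-1.5, -1.3), which lies in quadrant Q3. The divergence there is about -3, negative as expected for a sink.

Q3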